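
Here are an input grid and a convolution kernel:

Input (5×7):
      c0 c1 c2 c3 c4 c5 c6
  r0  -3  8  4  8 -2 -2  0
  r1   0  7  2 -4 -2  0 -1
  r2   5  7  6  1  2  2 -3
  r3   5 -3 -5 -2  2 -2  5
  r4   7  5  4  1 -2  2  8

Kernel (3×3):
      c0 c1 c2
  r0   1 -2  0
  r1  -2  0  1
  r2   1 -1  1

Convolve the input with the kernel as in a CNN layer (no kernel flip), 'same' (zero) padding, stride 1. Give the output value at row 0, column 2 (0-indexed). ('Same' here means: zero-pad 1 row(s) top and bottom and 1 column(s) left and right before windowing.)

-7

The receptive field on the zero-padded input at this output position is [0 0 0 / 8 4 8 / 7 2 -4]. Elementwise product with the kernel and sum: 0·1 + 0·-2 + 8·-2 + 8·1 + 7·1 + 2·-1 + -4·1.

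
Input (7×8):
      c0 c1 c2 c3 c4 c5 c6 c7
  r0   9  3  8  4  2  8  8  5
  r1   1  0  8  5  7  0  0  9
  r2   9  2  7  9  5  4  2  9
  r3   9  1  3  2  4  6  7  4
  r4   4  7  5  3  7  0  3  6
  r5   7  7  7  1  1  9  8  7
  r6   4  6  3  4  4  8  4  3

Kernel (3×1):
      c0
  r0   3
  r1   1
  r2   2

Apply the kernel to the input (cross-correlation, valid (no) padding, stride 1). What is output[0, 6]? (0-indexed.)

28

The receptive field on the input at this output position is [8 / 0 / 2]. Elementwise product with the kernel and sum: 8·3 + 0·1 + 2·2.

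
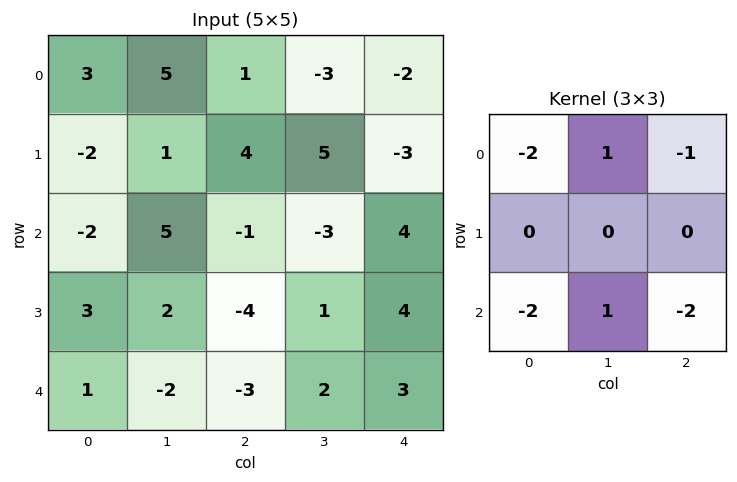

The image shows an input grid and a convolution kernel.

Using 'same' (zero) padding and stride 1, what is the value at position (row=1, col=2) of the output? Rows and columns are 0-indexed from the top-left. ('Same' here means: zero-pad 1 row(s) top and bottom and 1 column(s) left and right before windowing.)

-11

The receptive field on the zero-padded input at this output position is [5 1 -3 / 1 4 5 / 5 -1 -3]. Elementwise product with the kernel and sum: 5·-2 + 1·1 + -3·-1 + 5·-2 + -1·1 + -3·-2.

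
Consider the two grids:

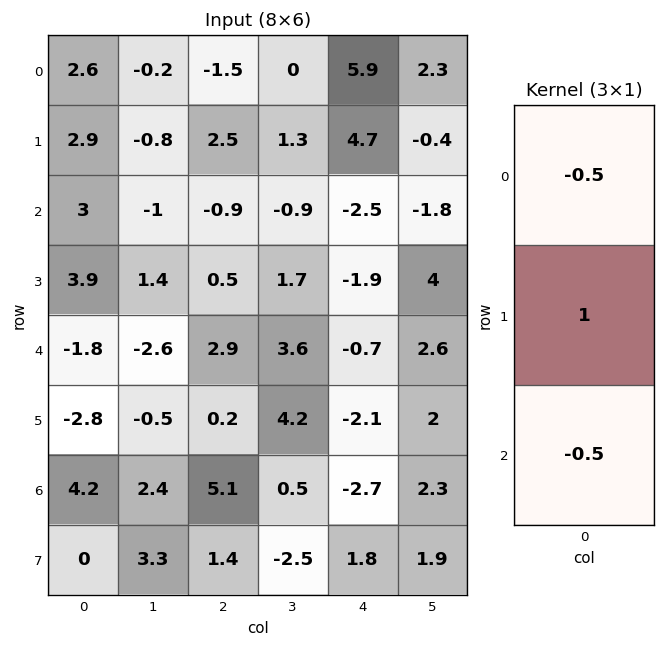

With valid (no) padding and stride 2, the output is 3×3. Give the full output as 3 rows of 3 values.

Output[0,0]: The receptive field on the input at this output position is [2.6 / 2.9 / 3]. Elementwise product with the kernel and sum: 2.6·-0.5 + 2.9·1 + 3·-0.5.

0.1 3.7 3
3.3 -0.5 -0.3
-4 -3.8 -0.4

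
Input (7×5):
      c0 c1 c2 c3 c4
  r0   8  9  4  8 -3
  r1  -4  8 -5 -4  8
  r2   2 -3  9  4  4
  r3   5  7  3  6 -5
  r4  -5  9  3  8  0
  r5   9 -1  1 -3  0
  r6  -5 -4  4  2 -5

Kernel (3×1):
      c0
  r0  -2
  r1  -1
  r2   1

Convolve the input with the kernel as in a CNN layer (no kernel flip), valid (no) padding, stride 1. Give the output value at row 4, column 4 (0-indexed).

The receptive field on the input at this output position is [0 / 0 / -5]. Elementwise product with the kernel and sum: 0·-2 + 0·-1 + -5·1.

-5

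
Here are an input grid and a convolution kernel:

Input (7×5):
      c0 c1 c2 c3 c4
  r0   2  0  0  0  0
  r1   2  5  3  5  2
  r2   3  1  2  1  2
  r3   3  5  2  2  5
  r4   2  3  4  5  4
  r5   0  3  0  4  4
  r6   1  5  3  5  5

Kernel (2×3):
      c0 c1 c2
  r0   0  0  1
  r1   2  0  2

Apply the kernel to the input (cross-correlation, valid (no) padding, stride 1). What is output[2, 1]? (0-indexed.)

15

The receptive field on the input at this output position is [1 2 1 / 5 2 2]. Elementwise product with the kernel and sum: 1·1 + 5·2 + 2·2.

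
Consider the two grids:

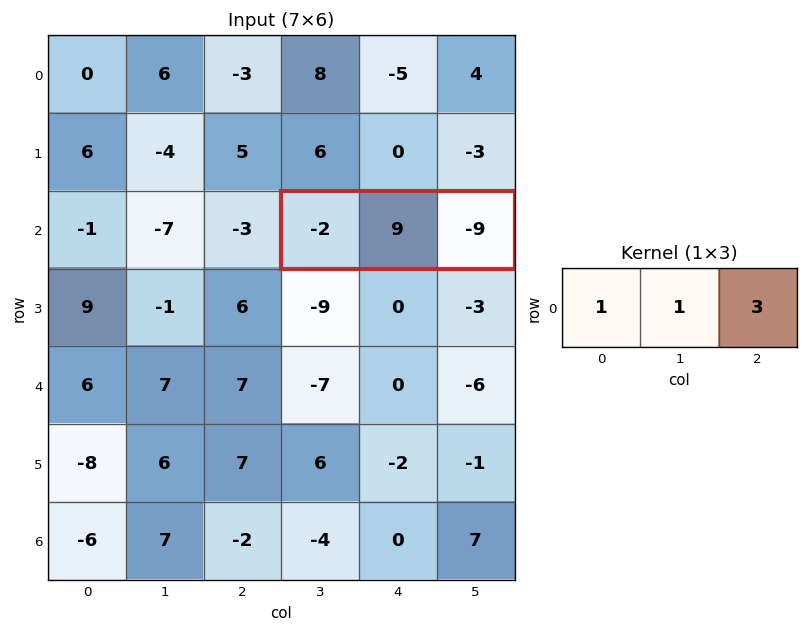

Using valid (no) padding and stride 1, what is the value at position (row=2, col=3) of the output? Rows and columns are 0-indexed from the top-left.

The receptive field on the input at this output position is [-2 9 -9]. Elementwise product with the kernel and sum: -2·1 + 9·1 + -9·3.

-20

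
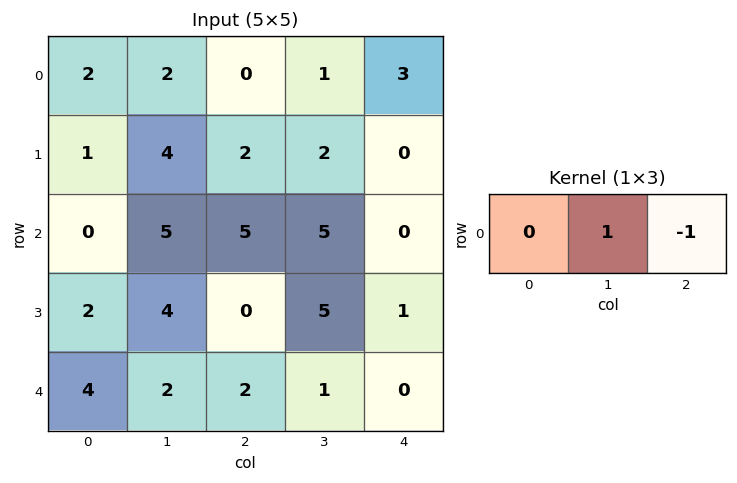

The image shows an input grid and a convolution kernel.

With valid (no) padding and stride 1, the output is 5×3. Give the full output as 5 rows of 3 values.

Output[0,0]: The receptive field on the input at this output position is [2 2 0]. Elementwise product with the kernel and sum: 2·1 + 0·-1.
Output[0,1]: The receptive field on the input at this output position is [2 0 1]. Elementwise product with the kernel and sum: 0·1 + 1·-1.

2 -1 -2
2 0 2
0 0 5
4 -5 4
0 1 1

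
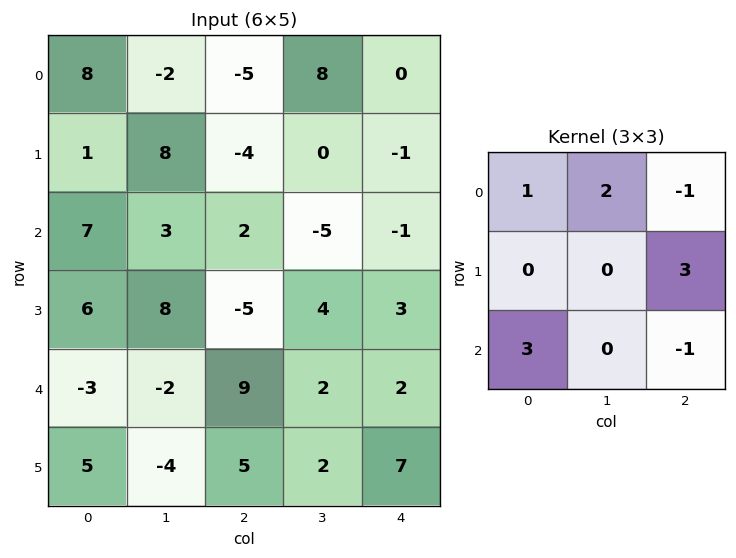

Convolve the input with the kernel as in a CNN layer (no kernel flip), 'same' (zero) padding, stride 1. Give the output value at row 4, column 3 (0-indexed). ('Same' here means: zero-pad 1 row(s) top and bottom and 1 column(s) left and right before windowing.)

The receptive field on the zero-padded input at this output position is [-5 4 3 / 9 2 2 / 5 2 7]. Elementwise product with the kernel and sum: -5·1 + 4·2 + 3·-1 + 2·3 + 5·3 + 7·-1.

14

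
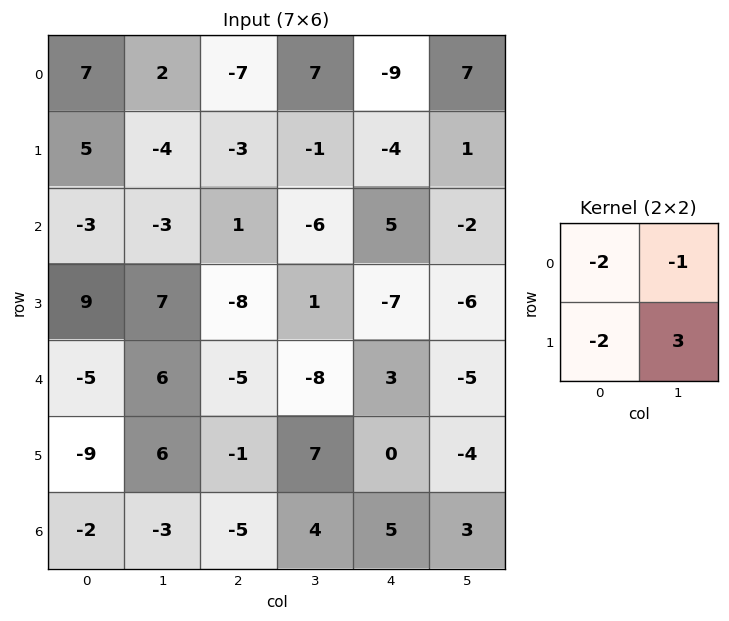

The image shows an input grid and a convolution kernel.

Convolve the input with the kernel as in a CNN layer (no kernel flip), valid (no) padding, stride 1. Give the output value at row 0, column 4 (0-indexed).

The receptive field on the input at this output position is [-9 7 / -4 1]. Elementwise product with the kernel and sum: -9·-2 + 7·-1 + -4·-2 + 1·3.

22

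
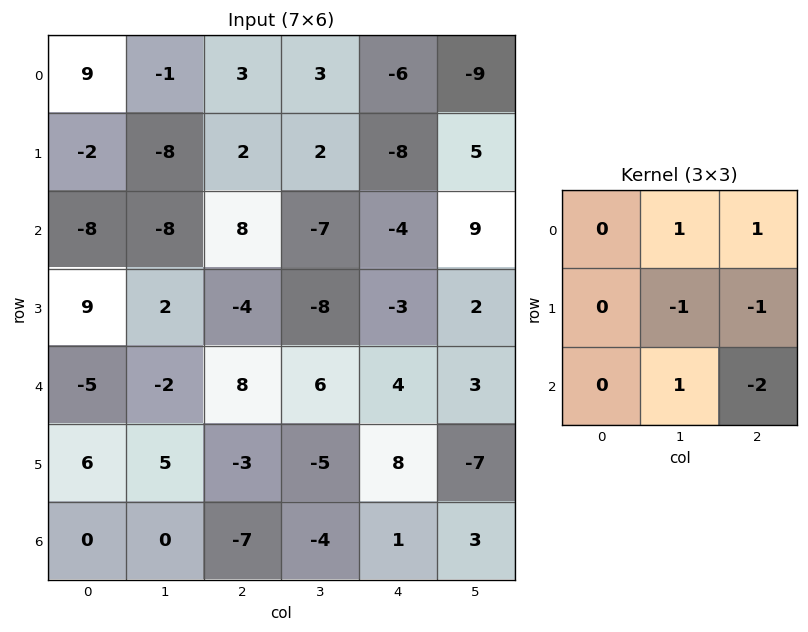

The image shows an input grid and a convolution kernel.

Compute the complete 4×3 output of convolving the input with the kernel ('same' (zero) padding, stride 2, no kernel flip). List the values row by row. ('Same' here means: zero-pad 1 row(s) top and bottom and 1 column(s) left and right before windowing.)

6 -8 -3
11 15 -15
14 -19 14
11 3 -3

Output[0,0]: The receptive field on the zero-padded input at this output position is [0 0 0 / 0 9 -1 / 0 -2 -8]. Elementwise product with the kernel and sum: 0·1 + 0·1 + 9·-1 + -1·-1 + -2·1 + -8·-2.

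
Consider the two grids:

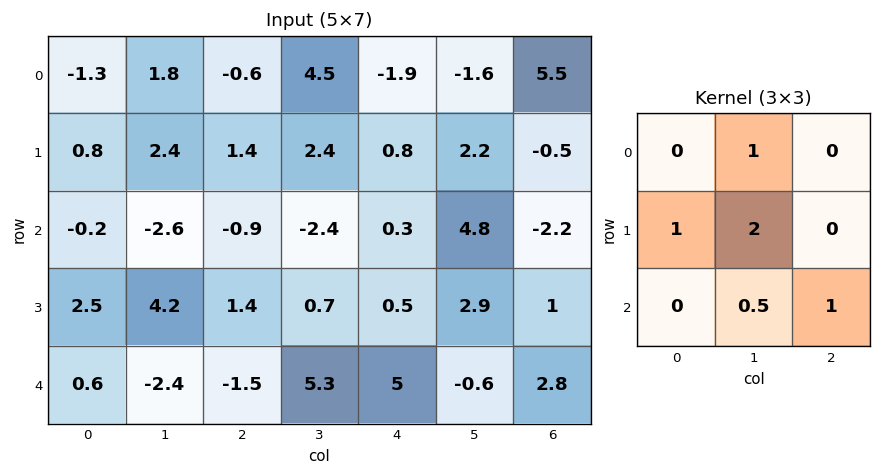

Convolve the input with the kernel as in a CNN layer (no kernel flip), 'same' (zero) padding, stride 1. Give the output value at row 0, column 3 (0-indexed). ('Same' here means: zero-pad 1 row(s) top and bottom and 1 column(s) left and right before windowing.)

10.4

The receptive field on the zero-padded input at this output position is [0 0 0 / -0.6 4.5 -1.9 / 1.4 2.4 0.8]. Elementwise product with the kernel and sum: 0·1 + -0.6·1 + 4.5·2 + 2.4·0.5 + 0.8·1.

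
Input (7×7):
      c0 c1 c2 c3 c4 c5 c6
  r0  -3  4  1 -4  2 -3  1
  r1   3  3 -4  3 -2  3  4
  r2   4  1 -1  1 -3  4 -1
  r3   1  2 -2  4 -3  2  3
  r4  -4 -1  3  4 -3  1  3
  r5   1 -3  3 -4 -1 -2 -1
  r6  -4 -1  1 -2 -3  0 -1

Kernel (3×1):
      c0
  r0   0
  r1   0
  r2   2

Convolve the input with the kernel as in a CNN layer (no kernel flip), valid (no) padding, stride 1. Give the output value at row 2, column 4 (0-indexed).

-6

The receptive field on the input at this output position is [-3 / -3 / -3]. Elementwise product with the kernel and sum: -3·2.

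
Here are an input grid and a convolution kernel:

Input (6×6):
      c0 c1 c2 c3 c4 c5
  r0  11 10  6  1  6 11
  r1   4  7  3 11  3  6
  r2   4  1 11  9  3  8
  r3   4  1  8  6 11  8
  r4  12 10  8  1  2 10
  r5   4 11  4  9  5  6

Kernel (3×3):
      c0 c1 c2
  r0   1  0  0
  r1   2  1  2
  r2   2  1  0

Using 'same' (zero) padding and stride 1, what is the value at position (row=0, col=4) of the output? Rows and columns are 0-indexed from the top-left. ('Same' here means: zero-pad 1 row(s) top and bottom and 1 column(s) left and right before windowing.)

55

The receptive field on the zero-padded input at this output position is [0 0 0 / 1 6 11 / 11 3 6]. Elementwise product with the kernel and sum: 0·1 + 1·2 + 6·1 + 11·2 + 11·2 + 3·1.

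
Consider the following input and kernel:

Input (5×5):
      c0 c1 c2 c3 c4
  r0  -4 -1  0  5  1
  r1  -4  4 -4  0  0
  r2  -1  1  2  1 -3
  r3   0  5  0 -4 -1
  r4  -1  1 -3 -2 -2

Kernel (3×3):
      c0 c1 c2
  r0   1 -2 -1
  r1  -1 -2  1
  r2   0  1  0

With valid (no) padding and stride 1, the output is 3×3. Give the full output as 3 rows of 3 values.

-9 0 -6
-2 8 -15
-14 -16 8

Output[0,0]: The receptive field on the input at this output position is [-4 -1 0 / -4 4 -4 / -1 1 2]. Elementwise product with the kernel and sum: -4·1 + -1·-2 + 0·-1 + -4·-1 + 4·-2 + -4·1 + 1·1.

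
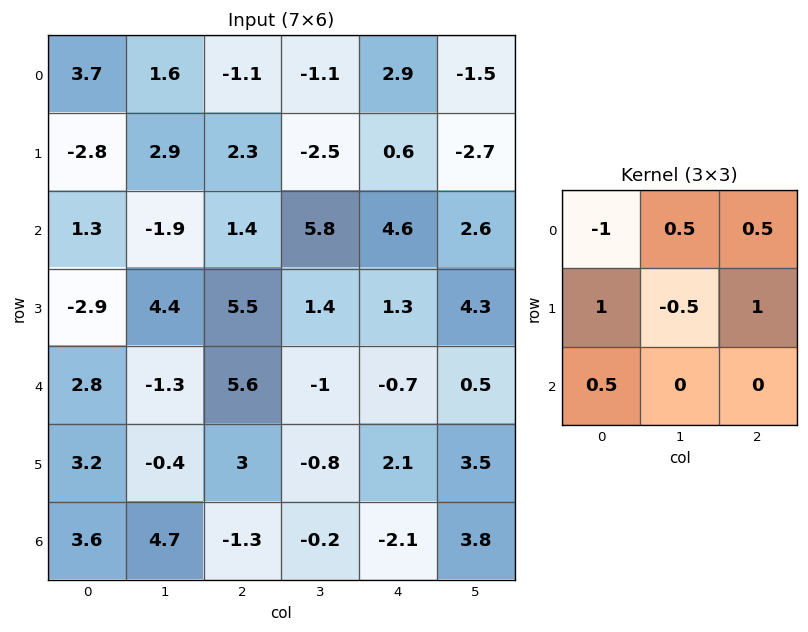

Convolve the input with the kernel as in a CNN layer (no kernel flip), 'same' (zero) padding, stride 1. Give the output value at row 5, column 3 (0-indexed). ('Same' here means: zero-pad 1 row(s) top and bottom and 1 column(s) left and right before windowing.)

-1.6

The receptive field on the zero-padded input at this output position is [5.6 -1 -0.7 / 3 -0.8 2.1 / -1.3 -0.2 -2.1]. Elementwise product with the kernel and sum: 5.6·-1 + -1·0.5 + -0.7·0.5 + 3·1 + -0.8·-0.5 + 2.1·1 + -1.3·0.5.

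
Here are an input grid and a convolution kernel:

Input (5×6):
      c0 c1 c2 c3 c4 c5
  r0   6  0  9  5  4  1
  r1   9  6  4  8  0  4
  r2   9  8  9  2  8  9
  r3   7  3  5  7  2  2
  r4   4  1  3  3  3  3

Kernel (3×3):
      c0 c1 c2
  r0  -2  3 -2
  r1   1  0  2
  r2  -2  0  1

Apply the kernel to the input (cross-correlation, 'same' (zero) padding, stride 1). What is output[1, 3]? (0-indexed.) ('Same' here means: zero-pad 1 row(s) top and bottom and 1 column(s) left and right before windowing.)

The receptive field on the zero-padded input at this output position is [9 5 4 / 4 8 0 / 9 2 8]. Elementwise product with the kernel and sum: 9·-2 + 5·3 + 4·-2 + 4·1 + 0·2 + 9·-2 + 8·1.

-17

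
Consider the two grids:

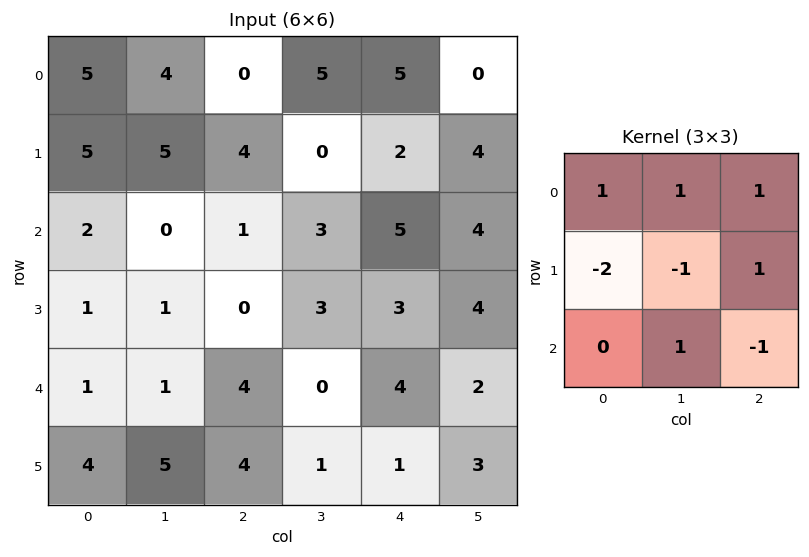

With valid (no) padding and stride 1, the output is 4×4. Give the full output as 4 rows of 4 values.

-3 -7 2 13
12 8 6 -2
-3 9 5 9
4 1 2 6

Output[0,0]: The receptive field on the input at this output position is [5 4 0 / 5 5 4 / 2 0 1]. Elementwise product with the kernel and sum: 5·1 + 4·1 + 0·1 + 5·-2 + 5·-1 + 4·1 + 0·1 + 1·-1.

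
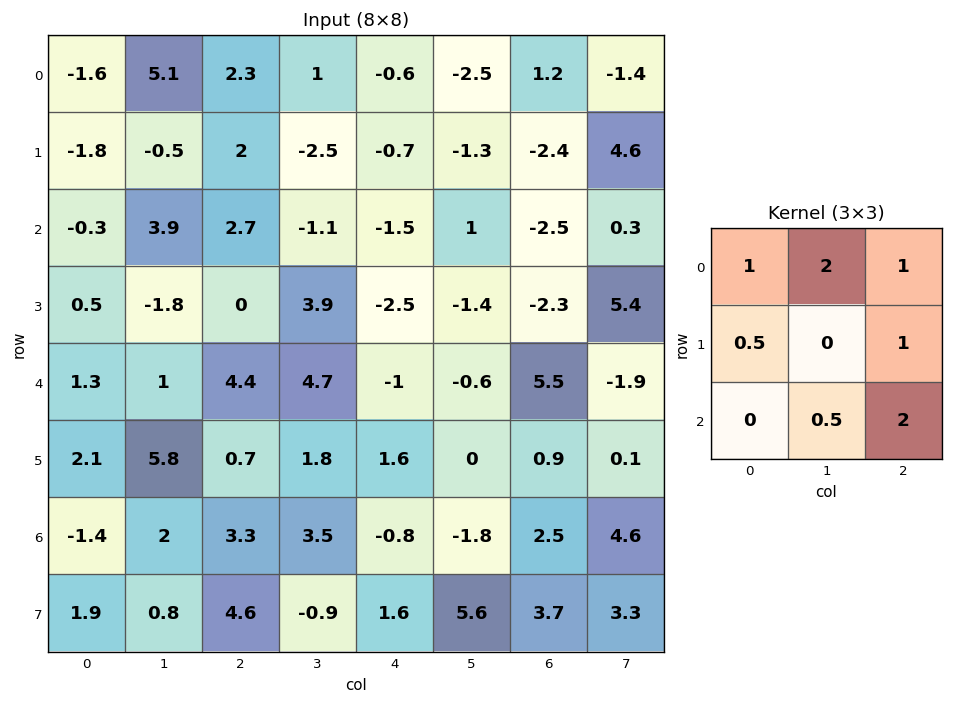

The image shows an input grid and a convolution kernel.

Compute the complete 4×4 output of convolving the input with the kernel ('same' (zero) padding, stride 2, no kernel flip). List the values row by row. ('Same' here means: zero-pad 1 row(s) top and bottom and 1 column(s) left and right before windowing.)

Output[0,0]: The receptive field on the zero-padded input at this output position is [0 0 0 / 0 -1.6 5.1 / 0 -1.8 -0.5]. Elementwise product with the kernel and sum: 0·1 + 0·2 + 0·1 + 0·0.5 + 5.1·1 + -1.8·0.5 + -0.5·2.
Output[0,1]: The receptive field on the zero-padded input at this output position is [0 0 0 / 5.1 2.3 1 / -0.5 2 -2.5]. Elementwise product with the kernel and sum: 0·1 + 0·2 + 0·1 + 5.1·0.5 + 1·1 + 2·0.5 + -2.5·2.

3.2 -0.45 -4.95 5.35
-3.55 9.65 -8.8 8.95
12.85 11.25 0.05 -2.15
14.55 14 16.95 14.05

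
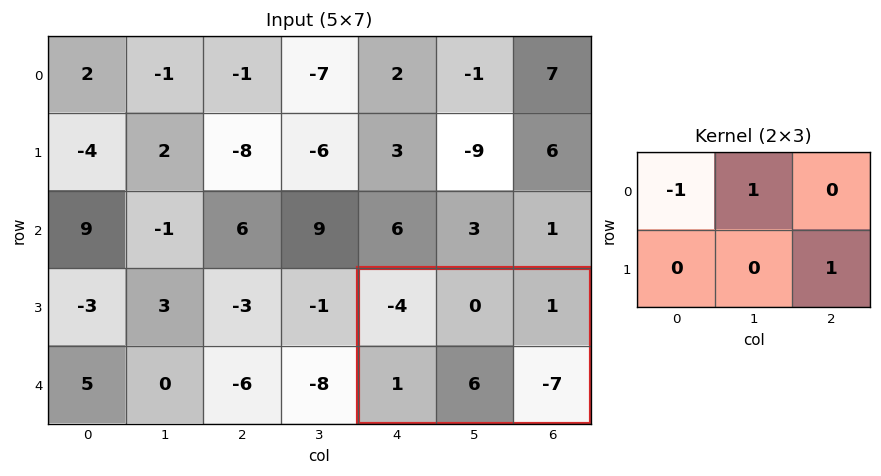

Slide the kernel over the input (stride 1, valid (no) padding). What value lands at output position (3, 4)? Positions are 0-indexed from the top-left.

The receptive field on the input at this output position is [-4 0 1 / 1 6 -7]. Elementwise product with the kernel and sum: -4·-1 + 0·1 + -7·1.

-3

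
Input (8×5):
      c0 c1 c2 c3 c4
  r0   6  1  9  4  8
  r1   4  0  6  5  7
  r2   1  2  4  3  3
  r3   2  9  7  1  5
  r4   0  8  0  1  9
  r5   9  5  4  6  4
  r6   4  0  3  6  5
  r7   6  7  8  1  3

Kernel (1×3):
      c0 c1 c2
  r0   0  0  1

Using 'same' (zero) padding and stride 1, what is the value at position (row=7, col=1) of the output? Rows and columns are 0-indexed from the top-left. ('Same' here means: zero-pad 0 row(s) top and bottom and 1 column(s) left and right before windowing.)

The receptive field on the zero-padded input at this output position is [6 7 8]. Elementwise product with the kernel and sum: 8·1.

8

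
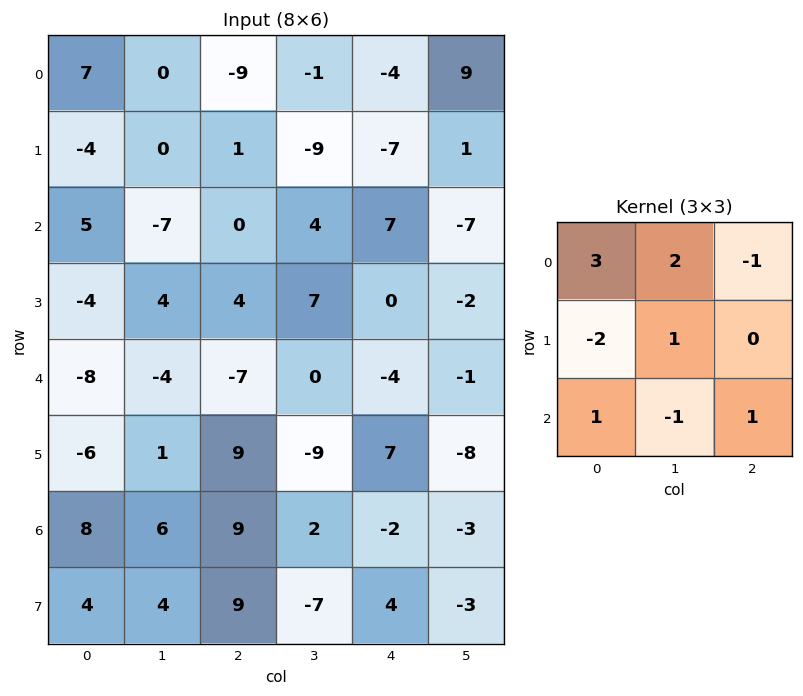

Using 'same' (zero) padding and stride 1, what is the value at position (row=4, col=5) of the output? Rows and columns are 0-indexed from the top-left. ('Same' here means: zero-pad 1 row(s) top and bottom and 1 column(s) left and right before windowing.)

The receptive field on the zero-padded input at this output position is [0 -2 0 / -4 -1 0 / 7 -8 0]. Elementwise product with the kernel and sum: 0·3 + -2·2 + 0·-1 + -4·-2 + -1·1 + 7·1 + -8·-1 + 0·1.

18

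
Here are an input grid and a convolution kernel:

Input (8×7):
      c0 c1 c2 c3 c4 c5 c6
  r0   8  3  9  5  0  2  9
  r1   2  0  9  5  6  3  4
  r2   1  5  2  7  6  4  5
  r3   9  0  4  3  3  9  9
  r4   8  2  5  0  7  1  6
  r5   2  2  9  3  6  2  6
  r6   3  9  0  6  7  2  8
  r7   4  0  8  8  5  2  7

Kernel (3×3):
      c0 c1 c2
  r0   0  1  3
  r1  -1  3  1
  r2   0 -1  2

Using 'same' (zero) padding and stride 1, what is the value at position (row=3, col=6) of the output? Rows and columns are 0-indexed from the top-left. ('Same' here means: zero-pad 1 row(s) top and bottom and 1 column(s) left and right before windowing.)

The receptive field on the zero-padded input at this output position is [4 5 0 / 9 9 0 / 1 6 0]. Elementwise product with the kernel and sum: 5·1 + 0·3 + 9·-1 + 9·3 + 0·1 + 6·-1 + 0·2.

17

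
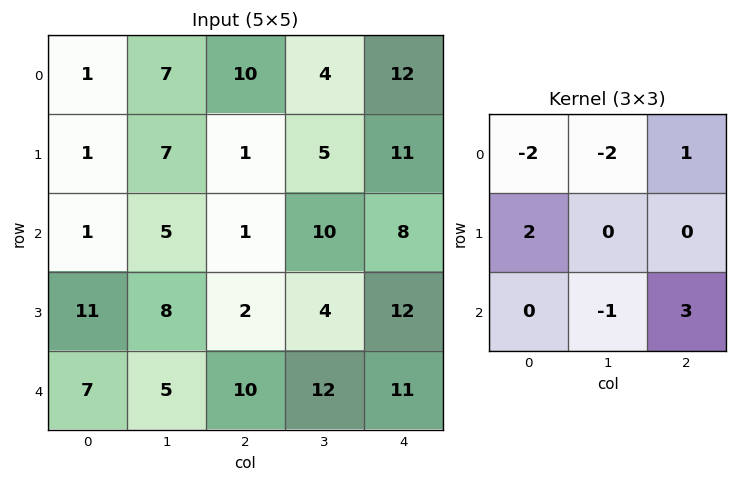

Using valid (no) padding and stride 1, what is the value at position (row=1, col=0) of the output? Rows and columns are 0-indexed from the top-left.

The receptive field on the input at this output position is [1 7 1 / 1 5 1 / 11 8 2]. Elementwise product with the kernel and sum: 1·-2 + 7·-2 + 1·1 + 1·2 + 8·-1 + 2·3.

-15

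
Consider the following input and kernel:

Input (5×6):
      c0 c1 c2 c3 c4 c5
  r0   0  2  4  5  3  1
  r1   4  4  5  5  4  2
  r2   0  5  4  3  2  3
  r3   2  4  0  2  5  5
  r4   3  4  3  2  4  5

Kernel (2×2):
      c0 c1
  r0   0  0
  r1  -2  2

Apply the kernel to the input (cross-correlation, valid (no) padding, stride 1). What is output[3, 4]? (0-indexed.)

2

The receptive field on the input at this output position is [5 5 / 4 5]. Elementwise product with the kernel and sum: 4·-2 + 5·2.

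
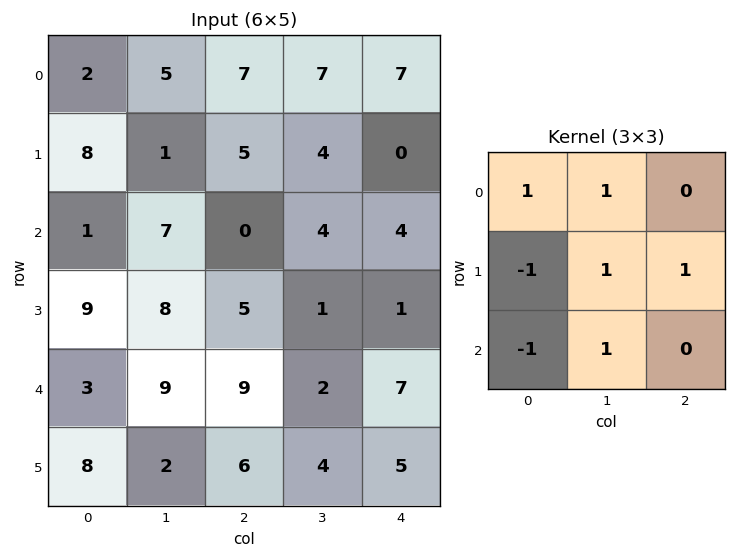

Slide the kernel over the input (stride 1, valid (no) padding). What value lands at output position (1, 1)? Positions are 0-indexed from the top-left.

0

The receptive field on the input at this output position is [1 5 4 / 7 0 4 / 8 5 1]. Elementwise product with the kernel and sum: 1·1 + 5·1 + 7·-1 + 0·1 + 4·1 + 8·-1 + 5·1.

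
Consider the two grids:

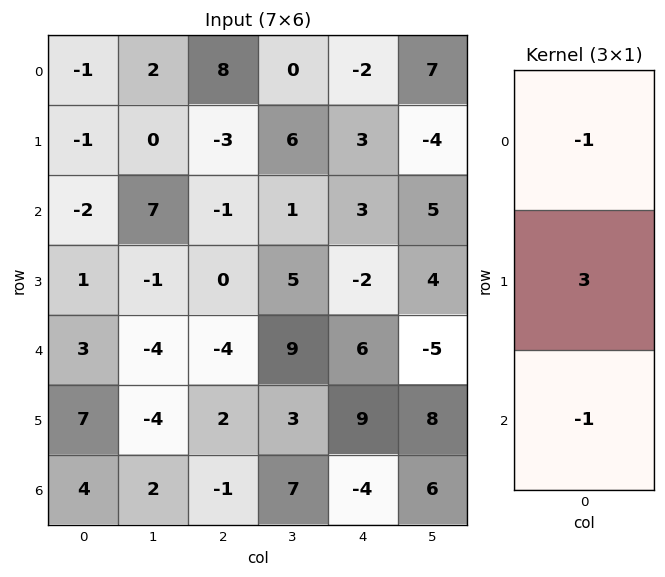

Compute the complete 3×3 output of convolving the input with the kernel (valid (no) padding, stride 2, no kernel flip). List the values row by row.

Output[0,0]: The receptive field on the input at this output position is [-1 / -1 / -2]. Elementwise product with the kernel and sum: -1·-1 + -1·3 + -2·-1.
Output[0,1]: The receptive field on the input at this output position is [8 / -3 / -1]. Elementwise product with the kernel and sum: 8·-1 + -3·3 + -1·-1.

0 -16 8
2 5 -15
14 11 25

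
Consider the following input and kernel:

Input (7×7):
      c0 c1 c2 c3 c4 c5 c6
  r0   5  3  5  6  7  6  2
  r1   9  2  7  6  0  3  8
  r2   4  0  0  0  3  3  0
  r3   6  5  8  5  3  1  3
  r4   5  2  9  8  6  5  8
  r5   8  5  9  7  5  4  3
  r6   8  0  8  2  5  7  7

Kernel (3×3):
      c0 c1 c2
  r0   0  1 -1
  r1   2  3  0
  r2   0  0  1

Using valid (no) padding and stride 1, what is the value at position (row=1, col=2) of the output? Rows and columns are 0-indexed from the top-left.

9

The receptive field on the input at this output position is [7 6 0 / 0 0 3 / 8 5 3]. Elementwise product with the kernel and sum: 6·1 + 0·-1 + 0·2 + 0·3 + 3·1.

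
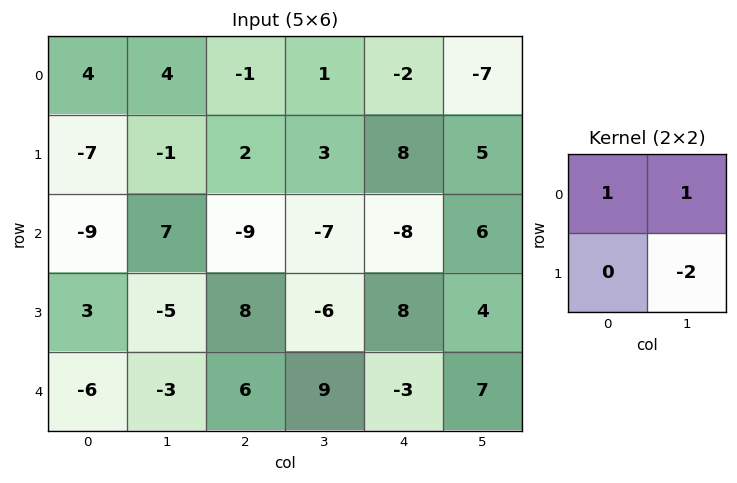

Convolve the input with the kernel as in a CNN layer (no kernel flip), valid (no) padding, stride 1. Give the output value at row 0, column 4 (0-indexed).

-19

The receptive field on the input at this output position is [-2 -7 / 8 5]. Elementwise product with the kernel and sum: -2·1 + -7·1 + 5·-2.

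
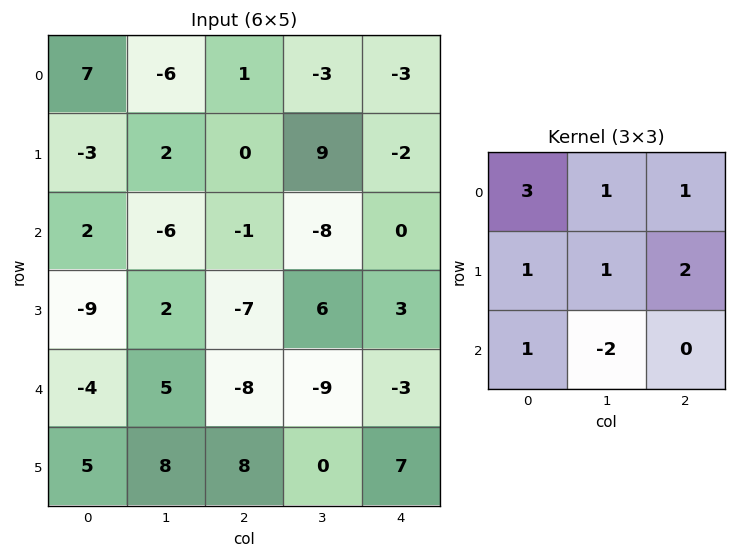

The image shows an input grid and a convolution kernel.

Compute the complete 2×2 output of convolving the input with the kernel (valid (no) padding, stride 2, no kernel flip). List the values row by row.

29 17
-36 4

Output[0,0]: The receptive field on the input at this output position is [7 -6 1 / -3 2 0 / 2 -6 -1]. Elementwise product with the kernel and sum: 7·3 + -6·1 + 1·1 + -3·1 + 2·1 + 0·2 + 2·1 + -6·-2.
Output[0,1]: The receptive field on the input at this output position is [1 -3 -3 / 0 9 -2 / -1 -8 0]. Elementwise product with the kernel and sum: 1·3 + -3·1 + -3·1 + 0·1 + 9·1 + -2·2 + -1·1 + -8·-2.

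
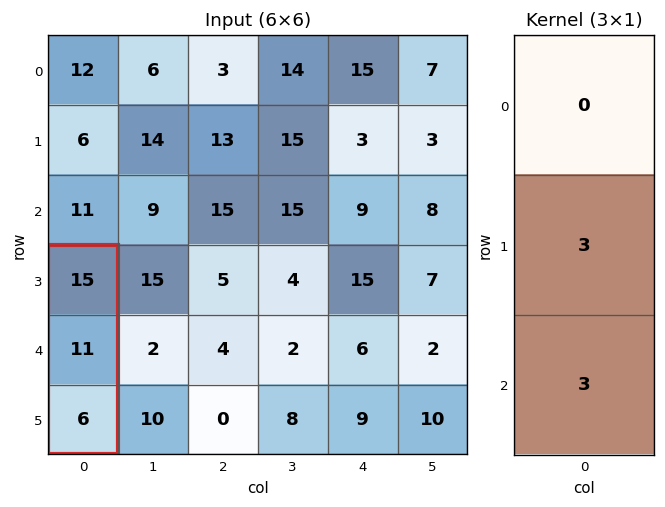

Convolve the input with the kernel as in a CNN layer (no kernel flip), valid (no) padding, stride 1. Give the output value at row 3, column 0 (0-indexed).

The receptive field on the input at this output position is [15 / 11 / 6]. Elementwise product with the kernel and sum: 11·3 + 6·3.

51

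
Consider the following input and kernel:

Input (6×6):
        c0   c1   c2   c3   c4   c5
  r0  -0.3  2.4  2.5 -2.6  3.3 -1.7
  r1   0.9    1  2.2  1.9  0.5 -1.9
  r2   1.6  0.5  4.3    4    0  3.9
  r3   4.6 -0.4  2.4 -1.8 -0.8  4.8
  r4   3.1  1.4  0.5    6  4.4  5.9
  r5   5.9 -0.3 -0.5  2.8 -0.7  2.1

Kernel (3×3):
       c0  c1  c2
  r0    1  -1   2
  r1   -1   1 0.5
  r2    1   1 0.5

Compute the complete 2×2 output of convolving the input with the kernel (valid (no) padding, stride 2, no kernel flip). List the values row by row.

7.75 19.95
10.65 4.4

Output[0,0]: The receptive field on the input at this output position is [-0.3 2.4 2.5 / 0.9 1 2.2 / 1.6 0.5 4.3]. Elementwise product with the kernel and sum: -0.3·1 + 2.4·-1 + 2.5·2 + 0.9·-1 + 1·1 + 2.2·0.5 + 1.6·1 + 0.5·1 + 4.3·0.5.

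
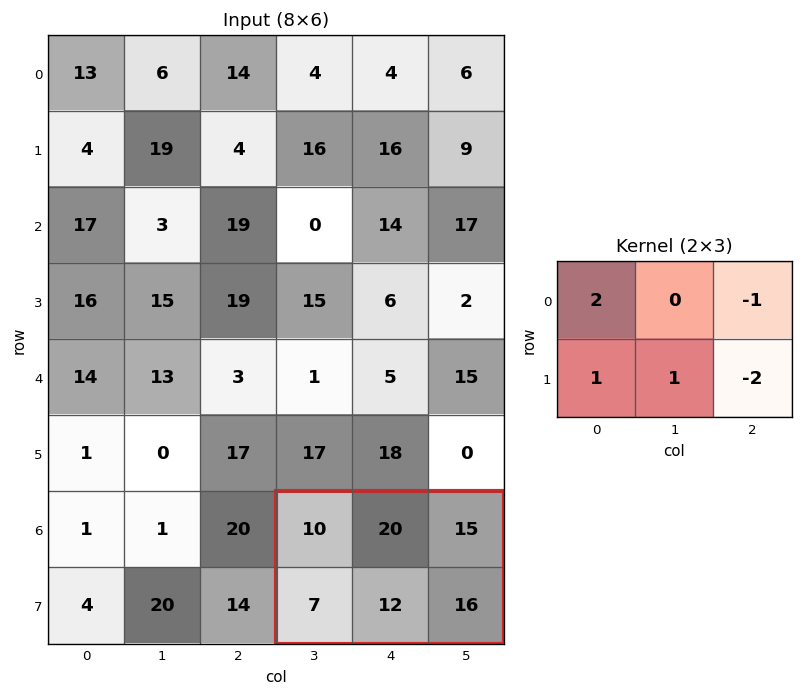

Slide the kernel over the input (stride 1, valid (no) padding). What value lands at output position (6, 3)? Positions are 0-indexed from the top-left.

The receptive field on the input at this output position is [10 20 15 / 7 12 16]. Elementwise product with the kernel and sum: 10·2 + 15·-1 + 7·1 + 12·1 + 16·-2.

-8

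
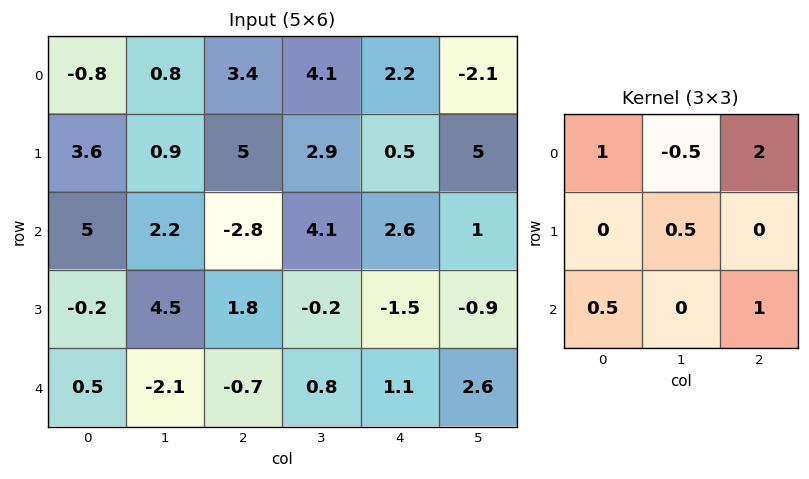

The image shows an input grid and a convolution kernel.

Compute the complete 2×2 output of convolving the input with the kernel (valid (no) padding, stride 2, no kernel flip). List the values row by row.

5.75 8.4
0.1 1

Output[0,0]: The receptive field on the input at this output position is [-0.8 0.8 3.4 / 3.6 0.9 5 / 5 2.2 -2.8]. Elementwise product with the kernel and sum: -0.8·1 + 0.8·-0.5 + 3.4·2 + 0.9·0.5 + 5·0.5 + -2.8·1.
Output[0,1]: The receptive field on the input at this output position is [3.4 4.1 2.2 / 5 2.9 0.5 / -2.8 4.1 2.6]. Elementwise product with the kernel and sum: 3.4·1 + 4.1·-0.5 + 2.2·2 + 2.9·0.5 + -2.8·0.5 + 2.6·1.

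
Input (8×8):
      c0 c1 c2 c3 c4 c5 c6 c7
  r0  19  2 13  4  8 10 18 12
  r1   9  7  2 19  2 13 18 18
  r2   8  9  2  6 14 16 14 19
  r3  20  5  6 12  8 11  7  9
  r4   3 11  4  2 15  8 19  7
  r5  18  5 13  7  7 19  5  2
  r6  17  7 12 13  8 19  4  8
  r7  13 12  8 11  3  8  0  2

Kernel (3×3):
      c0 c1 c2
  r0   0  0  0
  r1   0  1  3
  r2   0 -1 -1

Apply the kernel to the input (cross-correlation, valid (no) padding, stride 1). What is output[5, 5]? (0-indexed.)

The receptive field on the input at this output position is [19 5 2 / 19 4 8 / 8 0 2]. Elementwise product with the kernel and sum: 4·1 + 8·3 + 0·-1 + 2·-1.

26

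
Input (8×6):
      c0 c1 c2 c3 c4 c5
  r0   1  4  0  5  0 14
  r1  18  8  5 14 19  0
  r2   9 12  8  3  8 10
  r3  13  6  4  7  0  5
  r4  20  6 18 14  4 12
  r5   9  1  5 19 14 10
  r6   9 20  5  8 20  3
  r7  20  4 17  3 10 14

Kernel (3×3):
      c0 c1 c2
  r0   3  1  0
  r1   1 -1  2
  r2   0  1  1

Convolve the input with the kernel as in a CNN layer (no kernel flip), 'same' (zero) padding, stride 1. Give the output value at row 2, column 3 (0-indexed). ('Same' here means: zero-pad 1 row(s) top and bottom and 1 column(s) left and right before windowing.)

The receptive field on the zero-padded input at this output position is [5 14 19 / 8 3 8 / 4 7 0]. Elementwise product with the kernel and sum: 5·3 + 14·1 + 8·1 + 3·-1 + 8·2 + 7·1 + 0·1.

57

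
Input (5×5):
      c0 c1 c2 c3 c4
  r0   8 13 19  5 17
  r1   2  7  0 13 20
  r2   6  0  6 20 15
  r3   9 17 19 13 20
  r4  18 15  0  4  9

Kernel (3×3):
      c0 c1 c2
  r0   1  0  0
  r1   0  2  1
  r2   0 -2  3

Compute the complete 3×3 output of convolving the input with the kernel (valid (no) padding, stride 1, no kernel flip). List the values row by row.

Output[0,0]: The receptive field on the input at this output position is [8 13 19 / 2 7 0 / 6 0 6]. Elementwise product with the kernel and sum: 8·1 + 7·2 + 0·1 + 0·-2 + 6·3.

40 74 70
31 40 89
29 63 71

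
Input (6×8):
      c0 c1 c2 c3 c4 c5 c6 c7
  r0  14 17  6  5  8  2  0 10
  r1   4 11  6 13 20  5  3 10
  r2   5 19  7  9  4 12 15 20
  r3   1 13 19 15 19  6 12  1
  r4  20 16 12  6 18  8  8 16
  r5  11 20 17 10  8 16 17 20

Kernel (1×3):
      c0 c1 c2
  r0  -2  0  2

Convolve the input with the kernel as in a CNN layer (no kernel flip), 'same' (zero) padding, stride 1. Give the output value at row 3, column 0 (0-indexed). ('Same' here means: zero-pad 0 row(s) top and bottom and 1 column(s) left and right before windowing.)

The receptive field on the zero-padded input at this output position is [0 1 13]. Elementwise product with the kernel and sum: 0·-2 + 13·2.

26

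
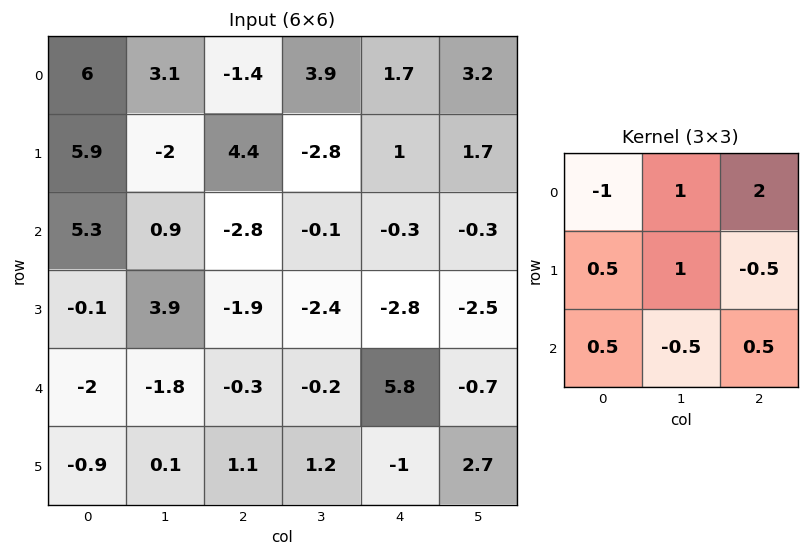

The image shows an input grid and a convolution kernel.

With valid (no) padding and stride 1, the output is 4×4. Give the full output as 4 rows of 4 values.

Output[0,0]: The receptive field on the input at this output position is [6 3.1 -1.4 / 5.9 -2 4.4 / 5.3 0.9 -2.8]. Elementwise product with the kernel and sum: 6·-1 + 3.1·1 + -1.4·2 + 5.9·0.5 + -2·1 + 4.4·-0.5 + 5.3·0.5 + 0.9·-0.5 + -2.8·0.5.
Output[0,1]: The receptive field on the input at this output position is [3.1 -1.4 3.9 / -2 4.4 -2.8 / 0.9 -2.8 -0.1]. Elementwise product with the kernel and sum: 3.1·-1 + -1.4·1 + 3.9·2 + -2·0.5 + 4.4·1 + -2.8·-0.5 + 0.9·0.5 + -2.8·-0.5 + -0.1·0.5.

-6.15 9.9 6.1 2.9
2.9 0.2 -7.7 5.95
-5.45 -3.5 3 -6.9
-2.4 -11.6 -9.9 3.1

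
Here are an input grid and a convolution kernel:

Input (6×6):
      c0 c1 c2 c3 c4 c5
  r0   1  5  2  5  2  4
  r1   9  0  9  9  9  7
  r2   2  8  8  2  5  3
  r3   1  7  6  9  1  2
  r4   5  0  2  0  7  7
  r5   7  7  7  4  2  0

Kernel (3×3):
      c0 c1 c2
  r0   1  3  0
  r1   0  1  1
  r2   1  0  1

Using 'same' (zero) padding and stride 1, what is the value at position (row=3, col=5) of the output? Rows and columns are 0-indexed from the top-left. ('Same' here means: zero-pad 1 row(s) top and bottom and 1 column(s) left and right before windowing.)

23

The receptive field on the zero-padded input at this output position is [5 3 0 / 1 2 0 / 7 7 0]. Elementwise product with the kernel and sum: 5·1 + 3·3 + 2·1 + 0·1 + 7·1 + 0·1.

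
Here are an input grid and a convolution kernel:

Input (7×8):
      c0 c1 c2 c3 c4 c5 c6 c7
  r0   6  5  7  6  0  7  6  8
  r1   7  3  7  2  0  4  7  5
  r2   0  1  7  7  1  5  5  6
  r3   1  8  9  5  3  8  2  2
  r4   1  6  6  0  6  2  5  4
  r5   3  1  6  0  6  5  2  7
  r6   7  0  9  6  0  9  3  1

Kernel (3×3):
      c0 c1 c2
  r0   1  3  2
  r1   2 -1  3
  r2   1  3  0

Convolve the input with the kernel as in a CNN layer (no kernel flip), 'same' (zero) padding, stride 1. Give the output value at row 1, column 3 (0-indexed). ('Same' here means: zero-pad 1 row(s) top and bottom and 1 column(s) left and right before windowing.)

65

The receptive field on the zero-padded input at this output position is [7 6 0 / 7 2 0 / 7 7 1]. Elementwise product with the kernel and sum: 7·1 + 6·3 + 0·2 + 7·2 + 2·-1 + 0·3 + 7·1 + 7·3.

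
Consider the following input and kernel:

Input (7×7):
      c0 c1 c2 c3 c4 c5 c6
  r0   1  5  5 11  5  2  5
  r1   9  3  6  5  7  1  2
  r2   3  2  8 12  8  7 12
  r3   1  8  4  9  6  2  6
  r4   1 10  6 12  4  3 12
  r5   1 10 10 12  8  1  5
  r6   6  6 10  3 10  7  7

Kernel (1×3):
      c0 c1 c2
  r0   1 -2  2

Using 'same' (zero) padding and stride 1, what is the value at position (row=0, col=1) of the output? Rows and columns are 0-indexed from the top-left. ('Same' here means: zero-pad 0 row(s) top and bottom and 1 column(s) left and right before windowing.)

1

The receptive field on the zero-padded input at this output position is [1 5 5]. Elementwise product with the kernel and sum: 1·1 + 5·-2 + 5·2.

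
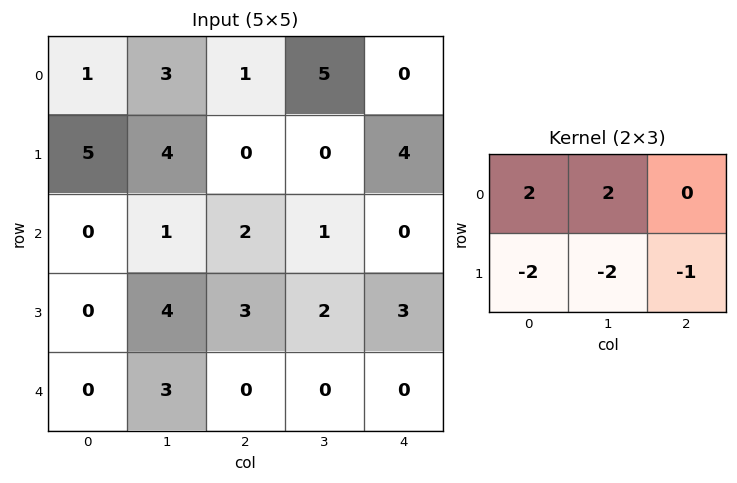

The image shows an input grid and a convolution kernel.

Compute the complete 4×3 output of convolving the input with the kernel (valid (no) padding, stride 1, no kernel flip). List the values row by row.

Output[0,0]: The receptive field on the input at this output position is [1 3 1 / 5 4 0]. Elementwise product with the kernel and sum: 1·2 + 3·2 + 5·-2 + 4·-2 + 0·-1.
Output[0,1]: The receptive field on the input at this output position is [3 1 5 / 4 0 0]. Elementwise product with the kernel and sum: 3·2 + 1·2 + 4·-2 + 0·-2 + 0·-1.

-10 0 8
14 1 -6
-9 -10 -7
2 8 10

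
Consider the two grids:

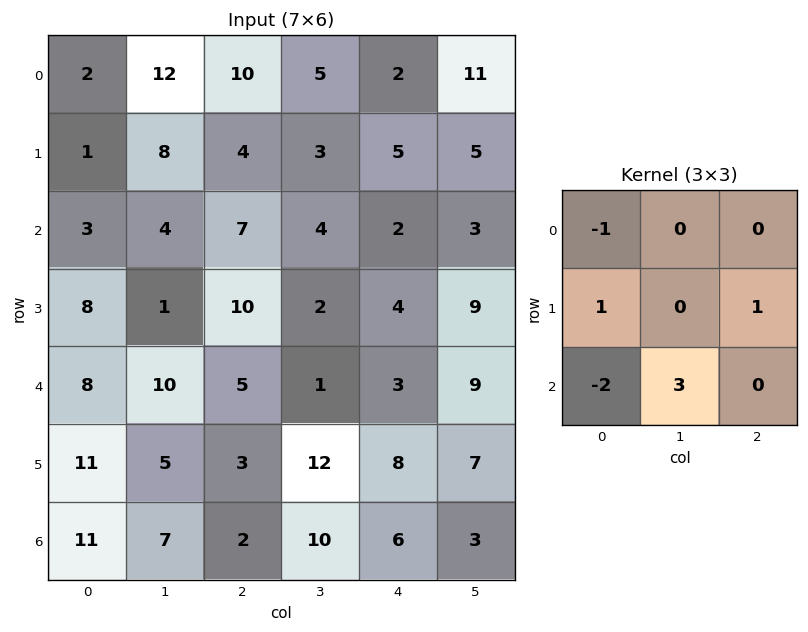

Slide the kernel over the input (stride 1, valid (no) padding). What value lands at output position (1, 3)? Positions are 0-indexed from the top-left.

12

The receptive field on the input at this output position is [3 5 5 / 4 2 3 / 2 4 9]. Elementwise product with the kernel and sum: 3·-1 + 4·1 + 3·1 + 2·-2 + 4·3.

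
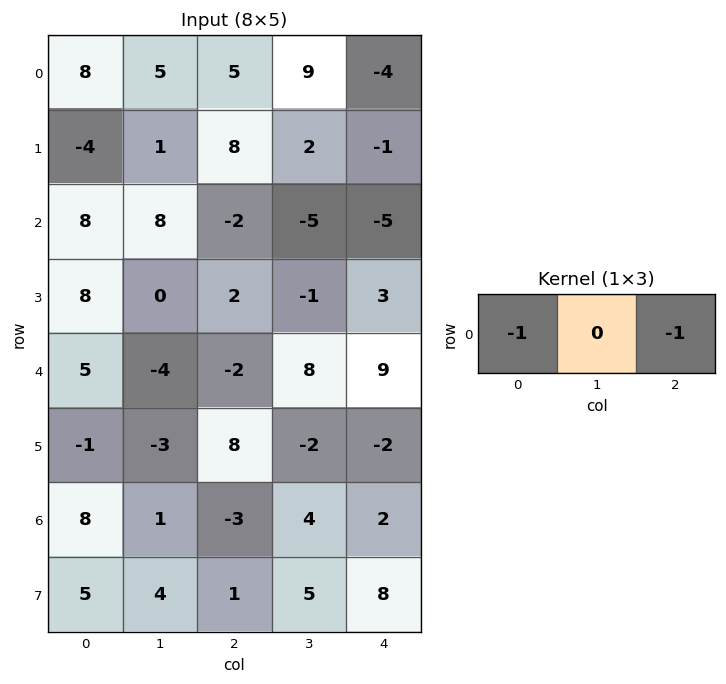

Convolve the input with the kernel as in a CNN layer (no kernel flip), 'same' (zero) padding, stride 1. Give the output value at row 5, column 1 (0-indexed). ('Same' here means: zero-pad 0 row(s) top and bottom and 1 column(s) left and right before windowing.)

The receptive field on the zero-padded input at this output position is [-1 -3 8]. Elementwise product with the kernel and sum: -1·-1 + 8·-1.

-7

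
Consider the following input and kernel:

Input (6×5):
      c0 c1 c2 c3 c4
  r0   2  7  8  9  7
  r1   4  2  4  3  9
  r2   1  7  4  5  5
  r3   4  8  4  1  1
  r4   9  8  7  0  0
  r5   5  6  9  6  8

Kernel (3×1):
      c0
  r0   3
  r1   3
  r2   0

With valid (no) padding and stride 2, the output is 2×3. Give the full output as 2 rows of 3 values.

Output[0,0]: The receptive field on the input at this output position is [2 / 4 / 1]. Elementwise product with the kernel and sum: 2·3 + 4·3.
Output[0,1]: The receptive field on the input at this output position is [8 / 4 / 4]. Elementwise product with the kernel and sum: 8·3 + 4·3.

18 36 48
15 24 18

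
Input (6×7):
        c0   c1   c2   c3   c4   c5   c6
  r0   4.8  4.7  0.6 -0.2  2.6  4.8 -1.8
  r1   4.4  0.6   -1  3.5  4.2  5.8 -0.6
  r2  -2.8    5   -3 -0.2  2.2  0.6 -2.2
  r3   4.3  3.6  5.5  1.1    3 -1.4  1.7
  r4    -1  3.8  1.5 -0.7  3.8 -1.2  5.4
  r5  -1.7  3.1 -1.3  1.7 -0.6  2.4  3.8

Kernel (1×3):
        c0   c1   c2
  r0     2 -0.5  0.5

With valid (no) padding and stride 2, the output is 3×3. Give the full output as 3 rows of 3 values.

Output[0,0]: The receptive field on the input at this output position is [4.8 4.7 0.6]. Elementwise product with the kernel and sum: 4.8·2 + 4.7·-0.5 + 0.6·0.5.

7.55 2.6 1.9
-9.6 -4.8 3
-3.15 5.25 10.9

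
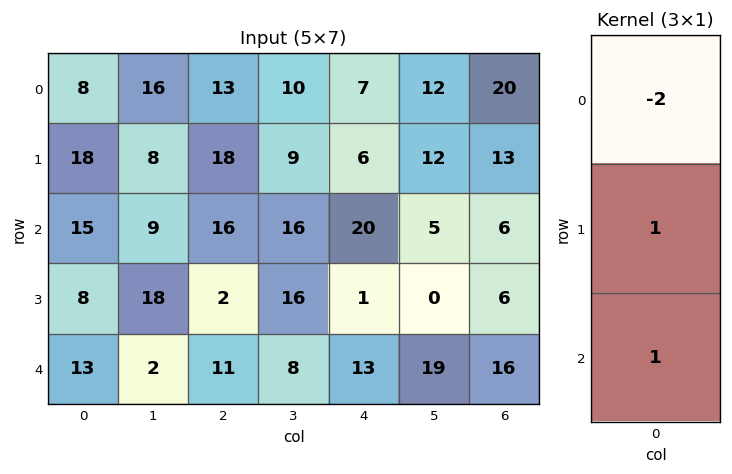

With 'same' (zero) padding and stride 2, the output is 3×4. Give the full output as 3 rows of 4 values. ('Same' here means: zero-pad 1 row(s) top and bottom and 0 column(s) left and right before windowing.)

26 31 13 33
-13 -18 9 -14
-3 7 11 4

Output[0,0]: The receptive field on the zero-padded input at this output position is [0 / 8 / 18]. Elementwise product with the kernel and sum: 0·-2 + 8·1 + 18·1.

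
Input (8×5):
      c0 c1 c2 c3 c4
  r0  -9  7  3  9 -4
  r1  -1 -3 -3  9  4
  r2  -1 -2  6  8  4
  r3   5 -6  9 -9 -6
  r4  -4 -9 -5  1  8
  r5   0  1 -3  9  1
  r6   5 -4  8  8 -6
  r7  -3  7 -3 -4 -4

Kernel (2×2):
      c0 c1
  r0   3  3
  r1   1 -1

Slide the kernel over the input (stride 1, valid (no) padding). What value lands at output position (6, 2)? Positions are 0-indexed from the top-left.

The receptive field on the input at this output position is [8 8 / -3 -4]. Elementwise product with the kernel and sum: 8·3 + 8·3 + -3·1 + -4·-1.

49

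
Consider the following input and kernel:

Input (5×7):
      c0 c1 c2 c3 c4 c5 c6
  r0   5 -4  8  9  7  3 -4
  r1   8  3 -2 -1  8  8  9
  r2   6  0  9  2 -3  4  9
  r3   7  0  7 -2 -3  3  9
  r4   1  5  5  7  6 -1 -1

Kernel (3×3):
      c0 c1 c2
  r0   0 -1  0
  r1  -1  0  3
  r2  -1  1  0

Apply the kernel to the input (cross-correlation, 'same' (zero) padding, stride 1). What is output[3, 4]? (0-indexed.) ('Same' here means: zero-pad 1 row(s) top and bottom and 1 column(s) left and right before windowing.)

The receptive field on the zero-padded input at this output position is [2 -3 4 / -2 -3 3 / 7 6 -1]. Elementwise product with the kernel and sum: -3·-1 + -2·-1 + 3·3 + 7·-1 + 6·1.

13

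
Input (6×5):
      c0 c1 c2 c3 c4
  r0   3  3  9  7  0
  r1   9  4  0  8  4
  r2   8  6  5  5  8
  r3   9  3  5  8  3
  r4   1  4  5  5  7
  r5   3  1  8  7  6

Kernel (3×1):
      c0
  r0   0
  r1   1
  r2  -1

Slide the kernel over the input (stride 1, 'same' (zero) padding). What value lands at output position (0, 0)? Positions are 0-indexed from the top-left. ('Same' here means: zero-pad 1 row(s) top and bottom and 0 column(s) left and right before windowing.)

The receptive field on the zero-padded input at this output position is [0 / 3 / 9]. Elementwise product with the kernel and sum: 3·1 + 9·-1.

-6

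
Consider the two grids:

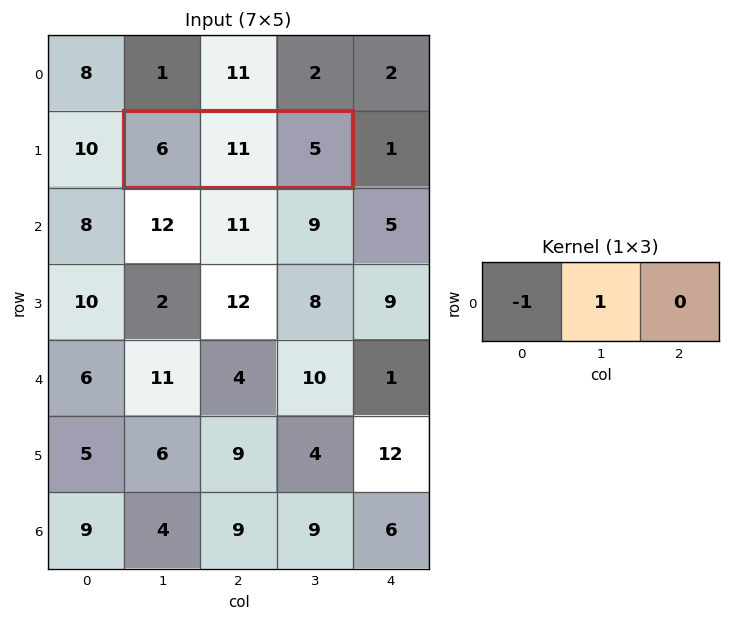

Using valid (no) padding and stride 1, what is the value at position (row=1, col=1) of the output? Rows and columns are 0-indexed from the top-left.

5

The receptive field on the input at this output position is [6 11 5]. Elementwise product with the kernel and sum: 6·-1 + 11·1.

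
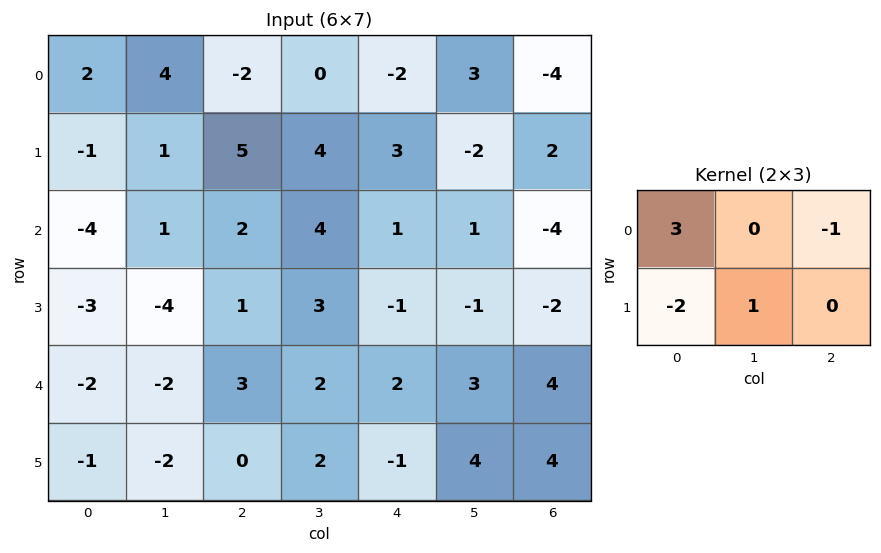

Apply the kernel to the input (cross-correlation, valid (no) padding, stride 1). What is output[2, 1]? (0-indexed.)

8

The receptive field on the input at this output position is [1 2 4 / -4 1 3]. Elementwise product with the kernel and sum: 1·3 + 4·-1 + -4·-2 + 1·1.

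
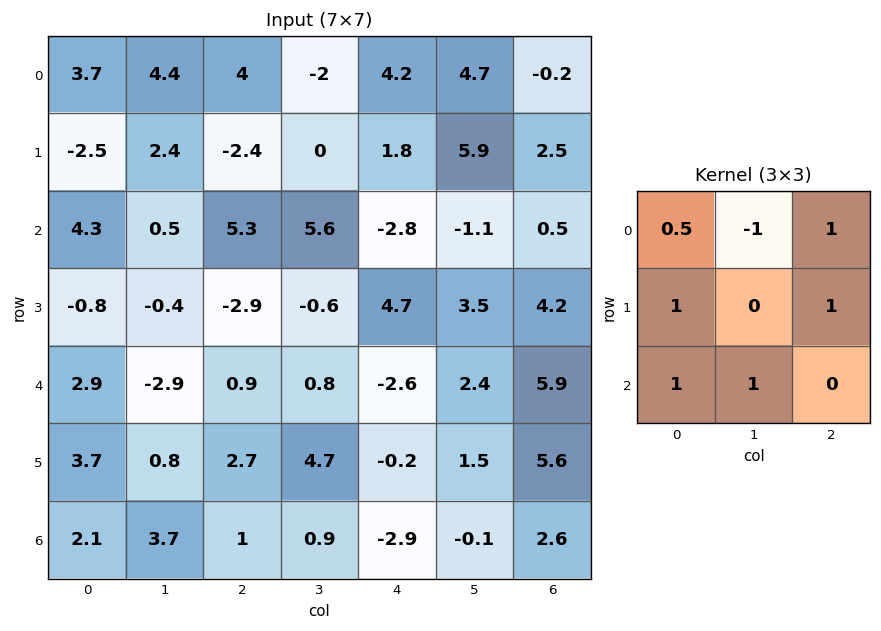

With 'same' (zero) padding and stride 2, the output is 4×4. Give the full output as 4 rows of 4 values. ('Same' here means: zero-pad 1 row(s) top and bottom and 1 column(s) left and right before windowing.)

Output[0,0]: The receptive field on the zero-padded input at this output position is [0 0 0 / 0 3.7 4.4 / 0 -2.5 2.4]. Elementwise product with the kernel and sum: 0·0.5 + 0·-1 + 0·1 + 0·1 + 4.4·1 + 0·1 + -2.5·1.

1.9 2.4 4.5 13.1
4.6 6.4 12.7 7.05
1.2 3.5 6.2 7.05
0.8 7 4.85 -4.95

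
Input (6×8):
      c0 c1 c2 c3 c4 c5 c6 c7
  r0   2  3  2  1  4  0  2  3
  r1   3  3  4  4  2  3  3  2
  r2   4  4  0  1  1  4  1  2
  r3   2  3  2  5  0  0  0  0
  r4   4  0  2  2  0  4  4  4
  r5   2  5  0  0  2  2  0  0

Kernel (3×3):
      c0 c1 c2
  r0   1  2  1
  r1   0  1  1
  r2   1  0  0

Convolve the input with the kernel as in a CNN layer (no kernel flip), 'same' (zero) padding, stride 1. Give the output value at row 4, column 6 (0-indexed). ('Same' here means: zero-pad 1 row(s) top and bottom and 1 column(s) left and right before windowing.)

The receptive field on the zero-padded input at this output position is [0 0 0 / 4 4 4 / 2 0 0]. Elementwise product with the kernel and sum: 0·1 + 0·2 + 0·1 + 4·1 + 4·1 + 2·1.

10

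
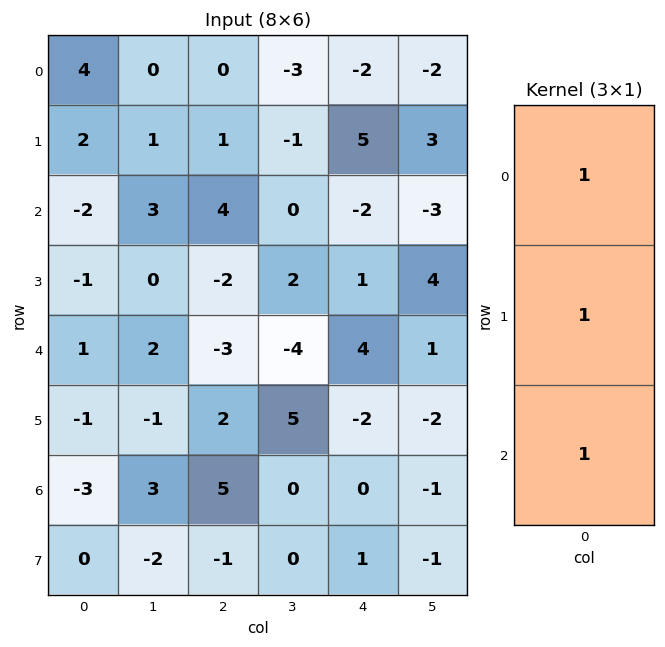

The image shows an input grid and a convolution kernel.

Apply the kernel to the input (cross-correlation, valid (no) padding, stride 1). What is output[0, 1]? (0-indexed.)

The receptive field on the input at this output position is [0 / 1 / 3]. Elementwise product with the kernel and sum: 0·1 + 1·1 + 3·1.

4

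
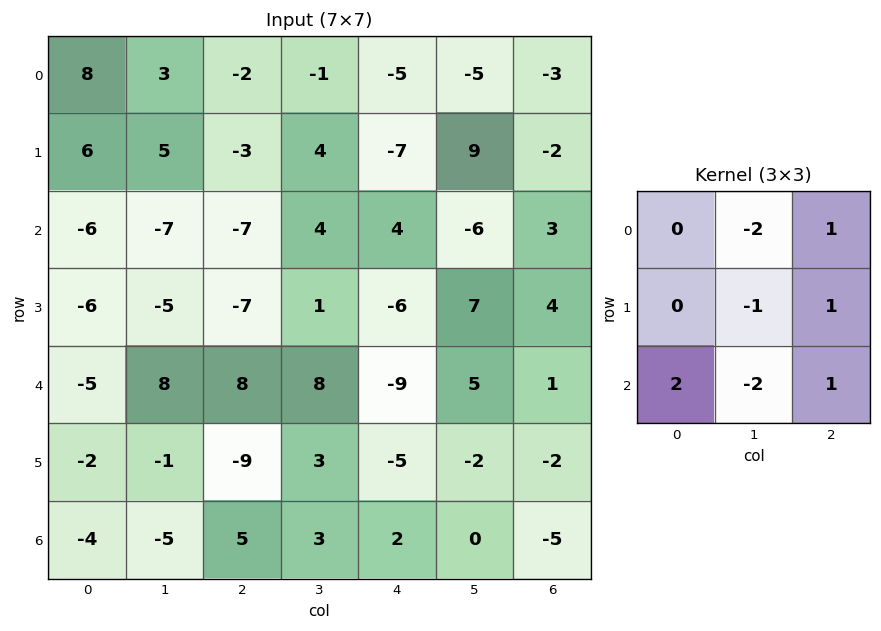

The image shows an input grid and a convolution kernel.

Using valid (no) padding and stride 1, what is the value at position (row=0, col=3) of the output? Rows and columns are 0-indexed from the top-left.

The receptive field on the input at this output position is [-1 -5 -5 / 4 -7 9 / 4 4 -6]. Elementwise product with the kernel and sum: -5·-2 + -5·1 + -7·-1 + 9·1 + 4·2 + 4·-2 + -6·1.

15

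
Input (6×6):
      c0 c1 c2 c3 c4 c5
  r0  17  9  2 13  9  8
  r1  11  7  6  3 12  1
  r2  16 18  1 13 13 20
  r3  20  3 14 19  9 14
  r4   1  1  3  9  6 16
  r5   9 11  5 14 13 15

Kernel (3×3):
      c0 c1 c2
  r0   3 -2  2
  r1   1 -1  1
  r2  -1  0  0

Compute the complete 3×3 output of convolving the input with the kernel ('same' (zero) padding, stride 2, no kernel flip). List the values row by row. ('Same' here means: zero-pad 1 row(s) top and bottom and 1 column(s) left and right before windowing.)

Output[0,0]: The receptive field on the zero-padded input at this output position is [0 0 0 / 0 17 9 / 0 11 7]. Elementwise product with the kernel and sum: 0·3 + 0·-2 + 0·2 + 0·1 + 17·-1 + 9·1 + 0·-1.

-8 13 9
-6 42 -12
-34 15 72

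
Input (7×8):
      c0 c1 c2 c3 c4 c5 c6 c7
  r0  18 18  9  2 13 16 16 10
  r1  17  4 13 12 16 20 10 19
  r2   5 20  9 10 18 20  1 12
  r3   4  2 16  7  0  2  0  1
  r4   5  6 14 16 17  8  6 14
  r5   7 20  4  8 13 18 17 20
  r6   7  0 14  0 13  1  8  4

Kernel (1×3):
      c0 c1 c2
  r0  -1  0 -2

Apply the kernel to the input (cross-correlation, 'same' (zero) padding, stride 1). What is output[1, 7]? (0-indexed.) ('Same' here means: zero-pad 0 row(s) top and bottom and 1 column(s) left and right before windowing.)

The receptive field on the zero-padded input at this output position is [10 19 0]. Elementwise product with the kernel and sum: 10·-1 + 0·-2.

-10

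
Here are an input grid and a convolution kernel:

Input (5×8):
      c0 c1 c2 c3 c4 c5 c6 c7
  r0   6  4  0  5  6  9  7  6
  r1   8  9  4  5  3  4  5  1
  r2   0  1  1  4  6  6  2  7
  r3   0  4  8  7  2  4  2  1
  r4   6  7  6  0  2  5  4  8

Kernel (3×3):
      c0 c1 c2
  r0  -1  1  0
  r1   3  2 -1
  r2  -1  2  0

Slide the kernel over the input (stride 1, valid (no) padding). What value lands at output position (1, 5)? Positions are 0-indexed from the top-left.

16

The receptive field on the input at this output position is [4 5 1 / 6 2 7 / 4 2 1]. Elementwise product with the kernel and sum: 4·-1 + 5·1 + 6·3 + 2·2 + 7·-1 + 4·-1 + 2·2.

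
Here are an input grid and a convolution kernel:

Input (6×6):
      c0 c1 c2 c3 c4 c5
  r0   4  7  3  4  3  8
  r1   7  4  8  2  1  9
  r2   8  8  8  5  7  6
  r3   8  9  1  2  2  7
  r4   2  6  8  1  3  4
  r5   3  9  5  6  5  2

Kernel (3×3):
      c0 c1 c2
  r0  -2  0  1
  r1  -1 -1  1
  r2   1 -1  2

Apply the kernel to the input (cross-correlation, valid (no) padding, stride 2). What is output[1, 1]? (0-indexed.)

3

The receptive field on the input at this output position is [8 5 7 / 1 2 2 / 8 1 3]. Elementwise product with the kernel and sum: 8·-2 + 7·1 + 1·-1 + 2·-1 + 2·1 + 8·1 + 1·-1 + 3·2.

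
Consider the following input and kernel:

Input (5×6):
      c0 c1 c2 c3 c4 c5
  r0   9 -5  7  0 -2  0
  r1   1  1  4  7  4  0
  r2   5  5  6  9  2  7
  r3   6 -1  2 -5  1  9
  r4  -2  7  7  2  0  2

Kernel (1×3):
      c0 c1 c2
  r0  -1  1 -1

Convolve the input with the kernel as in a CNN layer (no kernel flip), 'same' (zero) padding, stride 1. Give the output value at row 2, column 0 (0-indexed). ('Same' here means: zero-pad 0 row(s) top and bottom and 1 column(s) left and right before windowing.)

The receptive field on the zero-padded input at this output position is [0 5 5]. Elementwise product with the kernel and sum: 0·-1 + 5·1 + 5·-1.

0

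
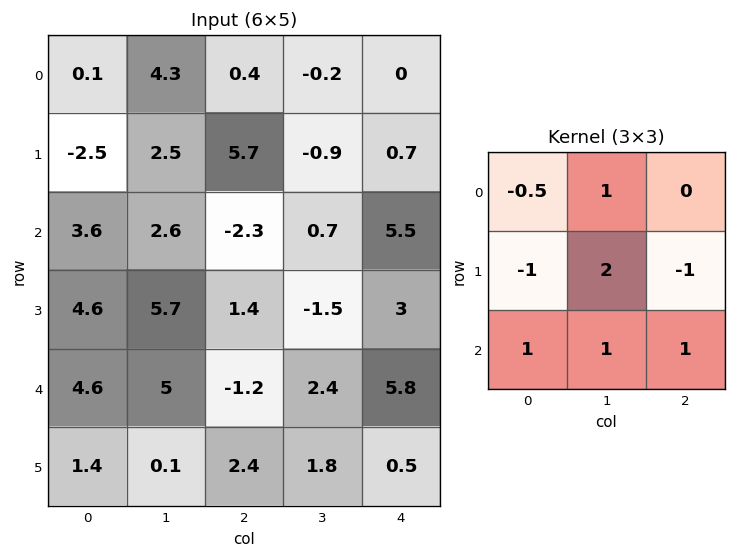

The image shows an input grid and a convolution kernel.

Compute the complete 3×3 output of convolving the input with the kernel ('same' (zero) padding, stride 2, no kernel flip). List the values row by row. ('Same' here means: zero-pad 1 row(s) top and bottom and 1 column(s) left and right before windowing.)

-4.1 4 -0
12.4 2.15 12.95
10.3 -6.95 15.25

Output[0,0]: The receptive field on the zero-padded input at this output position is [0 0 0 / 0 0.1 4.3 / 0 -2.5 2.5]. Elementwise product with the kernel and sum: 0·-0.5 + 0·1 + 0·-1 + 0.1·2 + 4.3·-1 + 0·1 + -2.5·1 + 2.5·1.
Output[0,1]: The receptive field on the zero-padded input at this output position is [0 0 0 / 4.3 0.4 -0.2 / 2.5 5.7 -0.9]. Elementwise product with the kernel and sum: 0·-0.5 + 0·1 + 4.3·-1 + 0.4·2 + -0.2·-1 + 2.5·1 + 5.7·1 + -0.9·1.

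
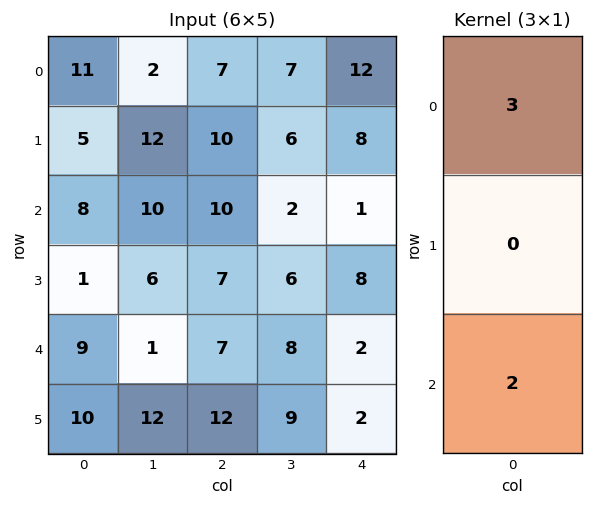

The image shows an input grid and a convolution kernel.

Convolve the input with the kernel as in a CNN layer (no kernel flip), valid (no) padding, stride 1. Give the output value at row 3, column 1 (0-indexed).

42

The receptive field on the input at this output position is [6 / 1 / 12]. Elementwise product with the kernel and sum: 6·3 + 12·2.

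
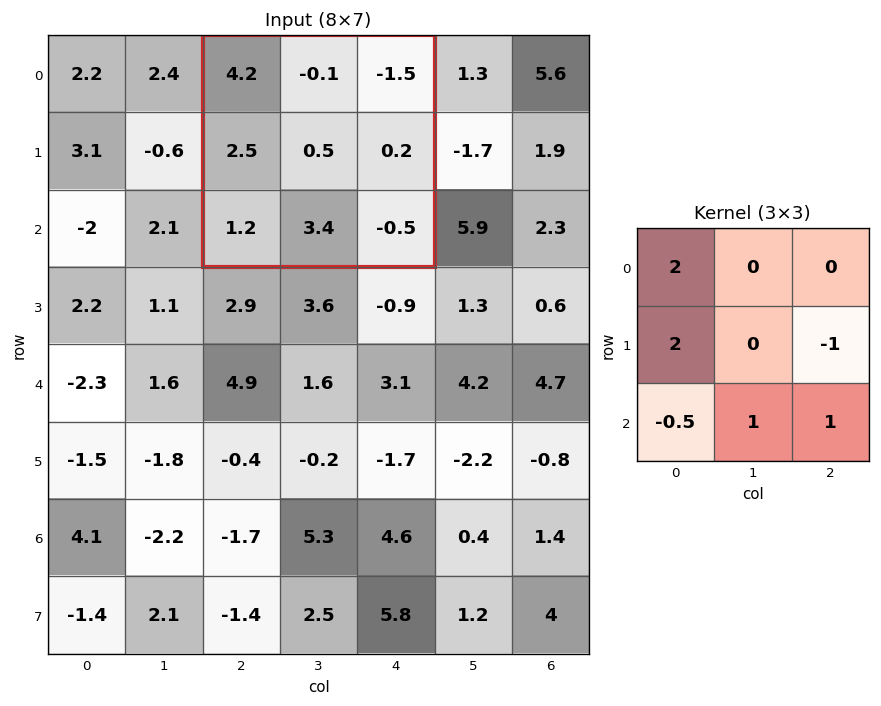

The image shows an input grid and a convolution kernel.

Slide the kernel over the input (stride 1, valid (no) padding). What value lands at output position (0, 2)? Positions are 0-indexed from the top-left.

The receptive field on the input at this output position is [4.2 -0.1 -1.5 / 2.5 0.5 0.2 / 1.2 3.4 -0.5]. Elementwise product with the kernel and sum: 4.2·2 + 2.5·2 + 0.2·-1 + 1.2·-0.5 + 3.4·1 + -0.5·1.

15.5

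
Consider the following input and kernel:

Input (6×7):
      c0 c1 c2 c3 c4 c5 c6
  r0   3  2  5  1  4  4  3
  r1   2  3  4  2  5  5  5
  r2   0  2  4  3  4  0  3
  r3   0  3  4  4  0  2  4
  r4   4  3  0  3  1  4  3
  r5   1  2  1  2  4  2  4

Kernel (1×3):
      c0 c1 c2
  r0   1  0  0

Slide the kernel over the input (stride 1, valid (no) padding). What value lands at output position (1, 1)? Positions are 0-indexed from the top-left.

3

The receptive field on the input at this output position is [3 4 2]. Elementwise product with the kernel and sum: 3·1.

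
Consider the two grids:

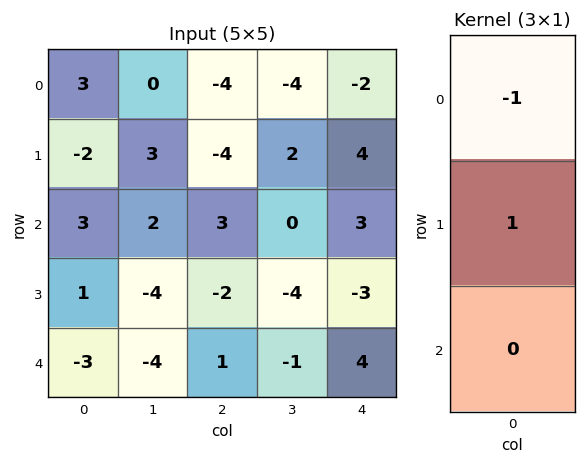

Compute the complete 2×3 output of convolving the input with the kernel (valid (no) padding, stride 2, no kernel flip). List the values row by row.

Output[0,0]: The receptive field on the input at this output position is [3 / -2 / 3]. Elementwise product with the kernel and sum: 3·-1 + -2·1.
Output[0,1]: The receptive field on the input at this output position is [-4 / -4 / 3]. Elementwise product with the kernel and sum: -4·-1 + -4·1.

-5 0 6
-2 -5 -6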